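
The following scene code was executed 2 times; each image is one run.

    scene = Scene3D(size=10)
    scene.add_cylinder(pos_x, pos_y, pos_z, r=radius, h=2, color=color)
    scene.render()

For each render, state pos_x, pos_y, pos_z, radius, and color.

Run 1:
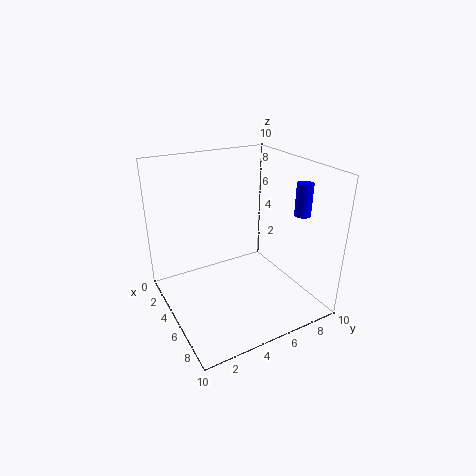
pos_x = 8.5
pos_y = 7.5
pos_z = 7.5
radius = 0.5
color = 'blue'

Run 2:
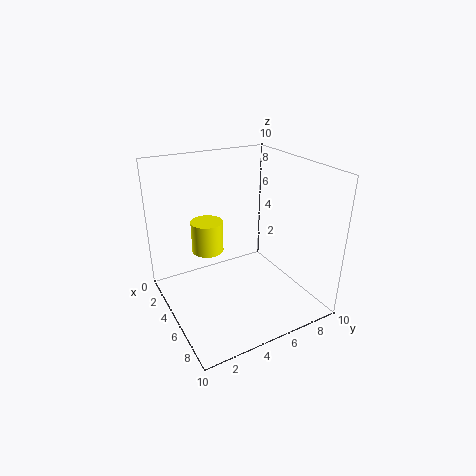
pos_x = 5.5
pos_y = 2.5
pos_z = 5
radius = 1
color = 'yellow'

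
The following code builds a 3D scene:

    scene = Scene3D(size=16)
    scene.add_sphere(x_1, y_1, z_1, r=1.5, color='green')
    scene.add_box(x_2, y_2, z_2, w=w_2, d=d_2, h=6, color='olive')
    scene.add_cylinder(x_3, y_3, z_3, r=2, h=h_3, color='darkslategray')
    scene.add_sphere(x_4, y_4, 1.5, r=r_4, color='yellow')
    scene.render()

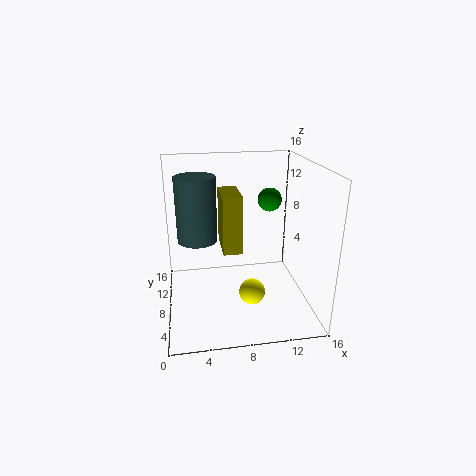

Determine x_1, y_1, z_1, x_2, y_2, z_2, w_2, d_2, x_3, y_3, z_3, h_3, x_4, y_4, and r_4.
x_1 = 13
y_1 = 13.5
z_1 = 10.5
x_2 = 6
y_2 = 5
z_2 = 7.5
w_2 = 2
d_2 = 4.5
x_3 = 3.5
y_3 = 6
z_3 = 9
h_3 = 6.5
x_4 = 9.5
y_4 = 7
r_4 = 1.5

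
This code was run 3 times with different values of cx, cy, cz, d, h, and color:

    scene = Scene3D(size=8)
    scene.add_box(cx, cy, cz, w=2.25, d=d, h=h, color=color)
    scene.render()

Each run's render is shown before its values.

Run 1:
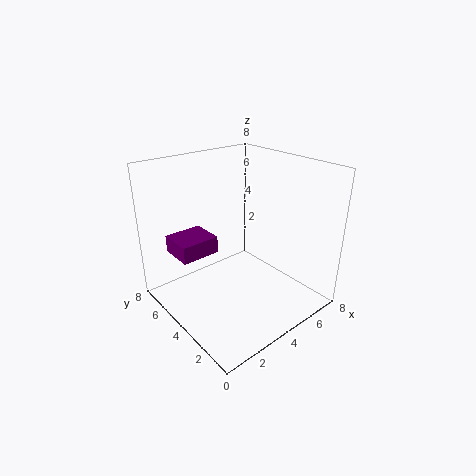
cx = 1.25, cy = 5.25, cz = 2.75, d = 2, h = 1, color = 'purple'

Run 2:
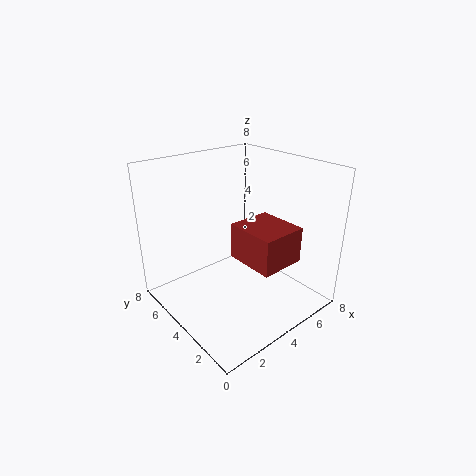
cx = 2.5, cy = 0.25, cz = 4, d = 2.5, h = 1.75, color = 'brown'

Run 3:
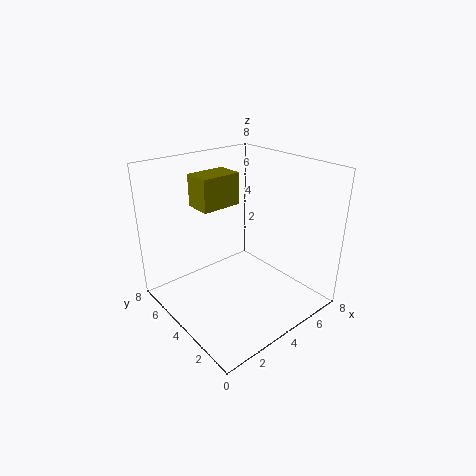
cx = 2.25, cy = 4.5, cz = 5.75, d = 1.5, h = 1.75, color = 'olive'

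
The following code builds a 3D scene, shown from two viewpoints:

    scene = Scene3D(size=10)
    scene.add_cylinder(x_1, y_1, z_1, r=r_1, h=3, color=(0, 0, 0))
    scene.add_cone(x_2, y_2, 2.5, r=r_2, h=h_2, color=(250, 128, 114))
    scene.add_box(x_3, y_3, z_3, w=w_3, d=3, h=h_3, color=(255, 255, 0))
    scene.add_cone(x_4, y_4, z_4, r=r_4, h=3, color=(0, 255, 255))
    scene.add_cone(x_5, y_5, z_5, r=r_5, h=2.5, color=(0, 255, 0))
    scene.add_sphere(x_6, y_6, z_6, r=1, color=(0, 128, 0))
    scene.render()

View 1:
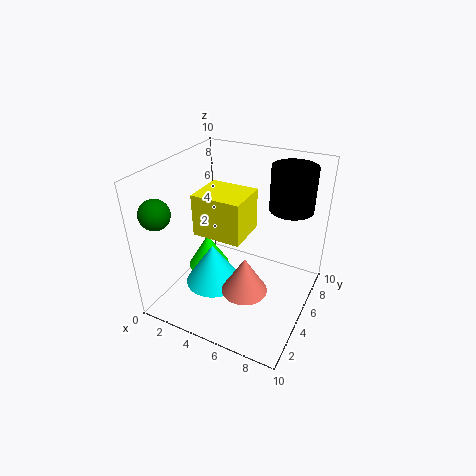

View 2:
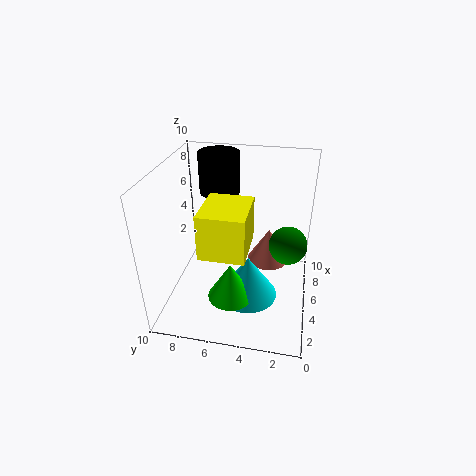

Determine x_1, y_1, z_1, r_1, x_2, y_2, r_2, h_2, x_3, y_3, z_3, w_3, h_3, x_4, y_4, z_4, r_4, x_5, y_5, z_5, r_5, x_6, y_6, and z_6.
x_1 = 8, y_1 = 7, z_1 = 7, r_1 = 1.5, x_2 = 6.5, y_2 = 3, r_2 = 1.5, h_2 = 2.5, x_3 = 2, y_3 = 4, z_3 = 5, w_3 = 3.5, h_3 = 3, x_4 = 3.5, y_4 = 4, z_4 = 1.5, r_4 = 2, x_5 = 2.5, y_5 = 5, z_5 = 2, r_5 = 1.5, x_6 = 1, y_6 = 1.5, z_6 = 7.5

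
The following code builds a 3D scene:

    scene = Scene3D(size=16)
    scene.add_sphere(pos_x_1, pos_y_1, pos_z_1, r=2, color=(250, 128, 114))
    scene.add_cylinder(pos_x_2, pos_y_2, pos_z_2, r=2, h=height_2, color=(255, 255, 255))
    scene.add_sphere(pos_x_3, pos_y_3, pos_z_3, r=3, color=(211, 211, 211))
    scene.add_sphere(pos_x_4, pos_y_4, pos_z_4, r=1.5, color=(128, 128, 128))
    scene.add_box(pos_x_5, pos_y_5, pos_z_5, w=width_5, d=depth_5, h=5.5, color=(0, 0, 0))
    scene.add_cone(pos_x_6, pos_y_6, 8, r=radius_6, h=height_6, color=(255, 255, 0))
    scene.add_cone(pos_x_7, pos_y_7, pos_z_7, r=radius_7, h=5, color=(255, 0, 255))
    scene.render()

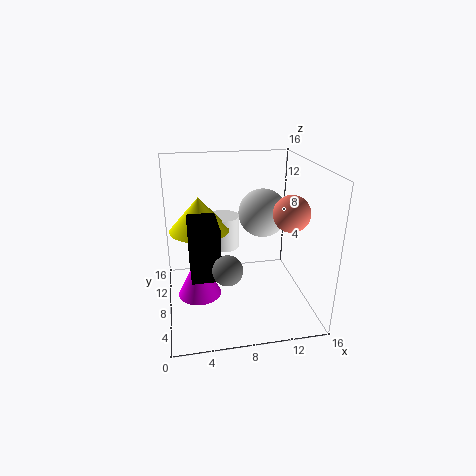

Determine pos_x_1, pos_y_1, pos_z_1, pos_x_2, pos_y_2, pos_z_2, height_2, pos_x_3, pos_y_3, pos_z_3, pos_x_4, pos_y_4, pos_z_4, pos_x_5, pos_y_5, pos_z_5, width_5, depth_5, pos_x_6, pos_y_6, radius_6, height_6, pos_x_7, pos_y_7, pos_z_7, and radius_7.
pos_x_1 = 13.5, pos_y_1 = 6.5, pos_z_1 = 11, pos_x_2 = 7, pos_y_2 = 12.5, pos_z_2 = 5, height_2 = 4, pos_x_3 = 12, pos_y_3 = 12.5, pos_z_3 = 9, pos_x_4 = 6, pos_y_4 = 3, pos_z_4 = 7, pos_x_5 = 2.5, pos_y_5 = 3.5, pos_z_5 = 5.5, width_5 = 3, depth_5 = 5, pos_x_6 = 4, pos_y_6 = 11, radius_6 = 3.5, height_6 = 4, pos_x_7 = 3.5, pos_y_7 = 8.5, pos_z_7 = 1, radius_7 = 2.5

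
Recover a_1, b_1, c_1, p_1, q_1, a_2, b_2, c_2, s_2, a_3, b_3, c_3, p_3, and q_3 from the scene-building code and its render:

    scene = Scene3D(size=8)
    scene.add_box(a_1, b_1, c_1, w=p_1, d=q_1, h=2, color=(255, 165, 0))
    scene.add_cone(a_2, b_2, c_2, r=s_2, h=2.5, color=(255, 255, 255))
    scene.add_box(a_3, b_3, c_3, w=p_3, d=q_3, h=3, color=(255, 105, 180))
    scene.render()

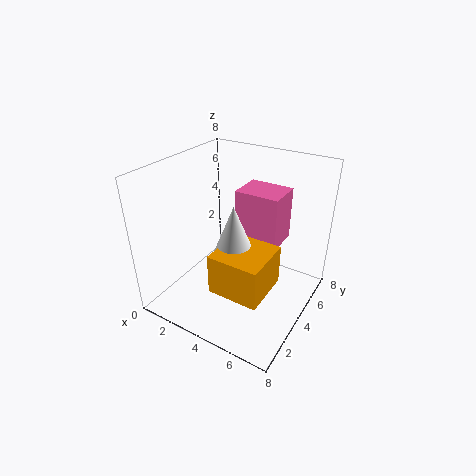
a_1 = 4.5, b_1 = 0.5, c_1 = 3, p_1 = 2.5, q_1 = 2.5, a_2 = 5, b_2 = 2, c_2 = 4.5, s_2 = 1, a_3 = 3.5, b_3 = 4.5, c_3 = 3.5, p_3 = 2.5, q_3 = 2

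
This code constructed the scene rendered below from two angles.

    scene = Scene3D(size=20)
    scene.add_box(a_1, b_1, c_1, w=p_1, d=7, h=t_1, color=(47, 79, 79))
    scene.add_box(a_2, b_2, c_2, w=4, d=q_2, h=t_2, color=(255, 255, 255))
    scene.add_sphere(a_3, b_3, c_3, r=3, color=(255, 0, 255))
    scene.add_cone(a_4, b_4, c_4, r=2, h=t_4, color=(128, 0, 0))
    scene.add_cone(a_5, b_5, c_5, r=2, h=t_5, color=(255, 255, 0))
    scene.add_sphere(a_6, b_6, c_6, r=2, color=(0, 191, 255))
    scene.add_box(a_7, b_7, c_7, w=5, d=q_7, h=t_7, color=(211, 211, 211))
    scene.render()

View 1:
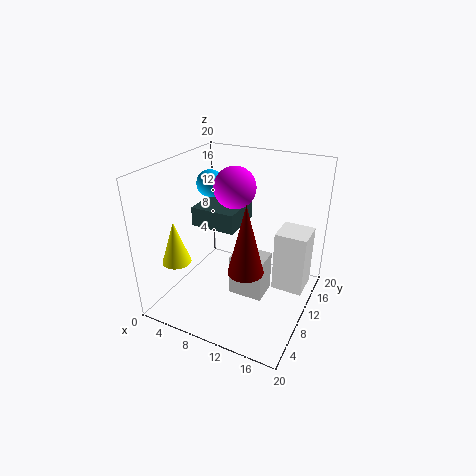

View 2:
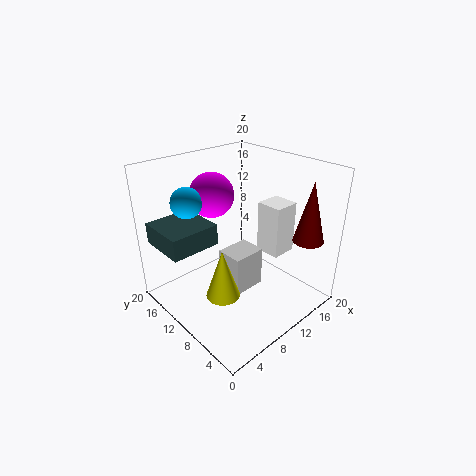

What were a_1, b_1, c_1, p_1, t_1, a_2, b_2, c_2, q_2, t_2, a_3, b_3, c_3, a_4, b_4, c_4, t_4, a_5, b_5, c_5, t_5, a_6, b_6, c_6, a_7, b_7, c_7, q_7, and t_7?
a_1 = 1; b_1 = 12; c_1 = 9; p_1 = 7; t_1 = 3; a_2 = 16; b_2 = 8; c_2 = 5; q_2 = 4; t_2 = 8; a_3 = 8; b_3 = 13; c_3 = 16; a_4 = 15; b_4 = 2; c_4 = 11; t_4 = 8; a_5 = 3; b_5 = 5; c_5 = 7; t_5 = 6; a_6 = 4; b_6 = 13; c_6 = 16; a_7 = 9; b_7 = 9; c_7 = 1; q_7 = 4; t_7 = 6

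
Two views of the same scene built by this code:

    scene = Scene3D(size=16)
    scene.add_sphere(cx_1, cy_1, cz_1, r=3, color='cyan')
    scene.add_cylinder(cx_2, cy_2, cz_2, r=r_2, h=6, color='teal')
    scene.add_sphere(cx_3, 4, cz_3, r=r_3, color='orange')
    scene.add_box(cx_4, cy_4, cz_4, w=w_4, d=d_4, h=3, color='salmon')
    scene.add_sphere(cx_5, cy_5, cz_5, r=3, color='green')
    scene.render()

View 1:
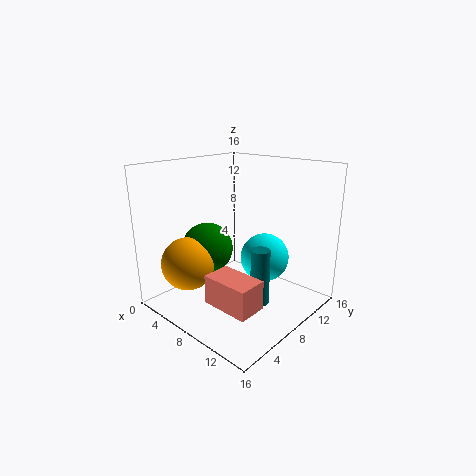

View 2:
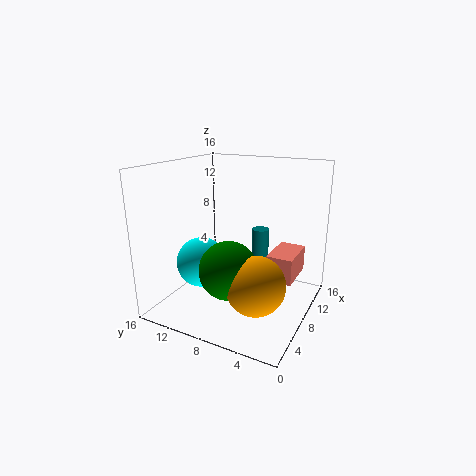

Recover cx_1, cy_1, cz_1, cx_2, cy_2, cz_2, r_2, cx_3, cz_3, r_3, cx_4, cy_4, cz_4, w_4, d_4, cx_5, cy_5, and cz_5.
cx_1 = 8; cy_1 = 13; cz_1 = 4; cx_2 = 12; cy_2 = 7; cz_2 = 2; r_2 = 1; cx_3 = 4; cz_3 = 5; r_3 = 3; cx_4 = 9; cy_4 = 2; cz_4 = 3; w_4 = 5; d_4 = 3; cx_5 = 4; cy_5 = 7; cz_5 = 6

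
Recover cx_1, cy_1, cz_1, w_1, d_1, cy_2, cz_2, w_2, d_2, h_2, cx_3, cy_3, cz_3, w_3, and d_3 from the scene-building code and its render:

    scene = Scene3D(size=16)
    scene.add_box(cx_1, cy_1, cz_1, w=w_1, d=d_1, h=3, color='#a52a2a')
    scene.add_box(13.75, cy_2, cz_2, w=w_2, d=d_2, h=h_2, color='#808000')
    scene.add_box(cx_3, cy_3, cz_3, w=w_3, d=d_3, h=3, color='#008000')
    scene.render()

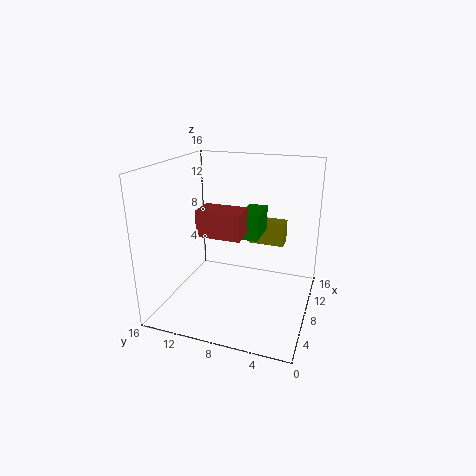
cx_1 = 6.25
cy_1 = 7.25
cz_1 = 8.25
w_1 = 3
d_1 = 5
cy_2 = 4
cz_2 = 5
w_2 = 2
d_2 = 4.5
h_2 = 3
cx_3 = 8.75
cy_3 = 6
cz_3 = 7.5
w_3 = 4.25
d_3 = 2.25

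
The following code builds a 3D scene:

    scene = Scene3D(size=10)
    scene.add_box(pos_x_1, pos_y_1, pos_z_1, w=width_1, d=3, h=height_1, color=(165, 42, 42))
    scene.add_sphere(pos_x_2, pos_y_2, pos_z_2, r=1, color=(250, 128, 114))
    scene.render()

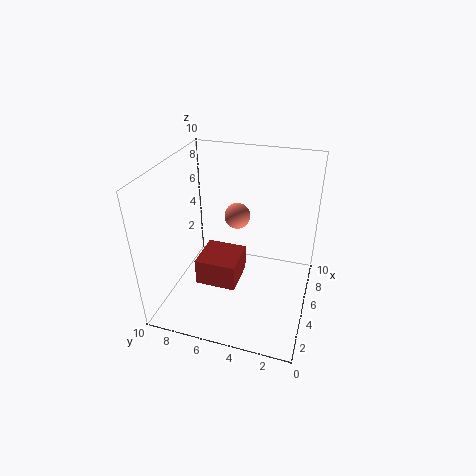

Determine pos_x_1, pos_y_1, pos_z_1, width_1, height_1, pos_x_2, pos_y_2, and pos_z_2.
pos_x_1 = 4, pos_y_1 = 5, pos_z_1 = 1, width_1 = 3, height_1 = 2, pos_x_2 = 8, pos_y_2 = 6, pos_z_2 = 5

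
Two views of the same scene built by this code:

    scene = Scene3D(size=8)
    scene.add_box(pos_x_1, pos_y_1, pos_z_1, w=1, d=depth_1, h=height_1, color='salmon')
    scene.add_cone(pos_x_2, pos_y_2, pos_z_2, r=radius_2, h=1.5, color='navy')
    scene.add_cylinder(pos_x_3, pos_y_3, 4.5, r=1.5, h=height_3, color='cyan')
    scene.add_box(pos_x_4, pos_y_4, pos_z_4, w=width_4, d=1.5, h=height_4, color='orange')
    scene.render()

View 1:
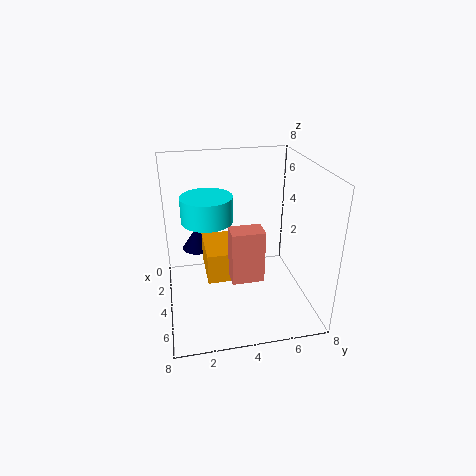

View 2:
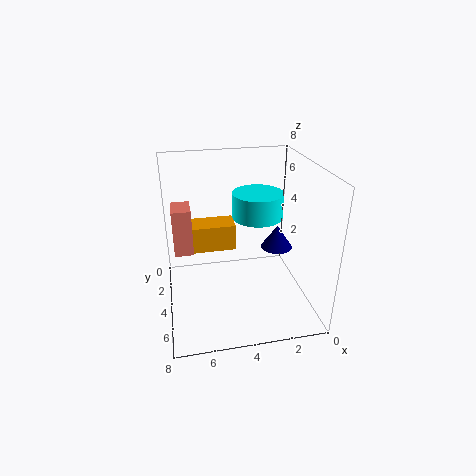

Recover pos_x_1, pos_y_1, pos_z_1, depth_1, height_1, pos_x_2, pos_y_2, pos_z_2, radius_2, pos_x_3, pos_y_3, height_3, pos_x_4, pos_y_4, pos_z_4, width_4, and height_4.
pos_x_1 = 6.5, pos_y_1 = 3, pos_z_1 = 3.5, depth_1 = 1.5, height_1 = 2.5, pos_x_2 = 1, pos_y_2 = 2, pos_z_2 = 2, radius_2 = 1, pos_x_3 = 2.5, pos_y_3 = 2.5, height_3 = 1.5, pos_x_4 = 4, pos_y_4 = 2, pos_z_4 = 3, width_4 = 2.5, height_4 = 1.5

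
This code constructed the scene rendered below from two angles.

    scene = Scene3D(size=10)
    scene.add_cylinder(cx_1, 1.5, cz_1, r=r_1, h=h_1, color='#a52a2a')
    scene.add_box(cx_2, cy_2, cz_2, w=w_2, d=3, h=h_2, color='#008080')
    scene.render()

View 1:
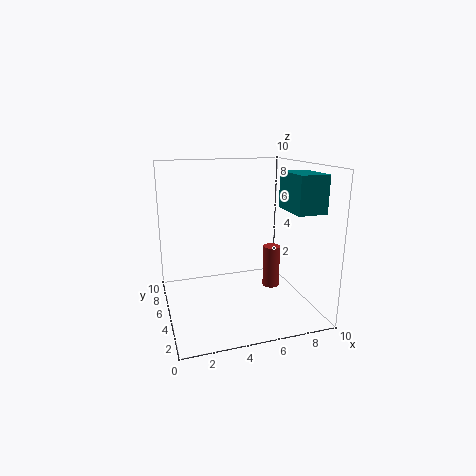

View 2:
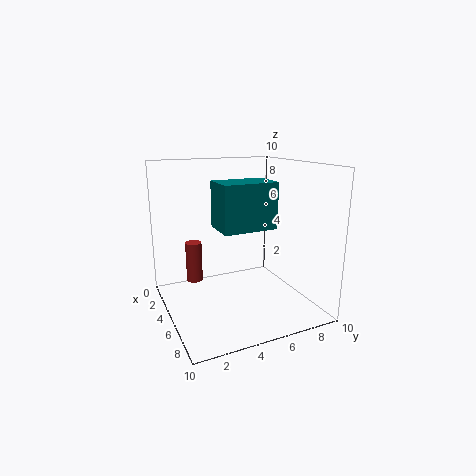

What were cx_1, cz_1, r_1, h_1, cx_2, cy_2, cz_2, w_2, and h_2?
cx_1 = 6
cz_1 = 3
r_1 = 0.5
h_1 = 2.5
cx_2 = 8
cy_2 = 2
cz_2 = 7
w_2 = 2
h_2 = 2.5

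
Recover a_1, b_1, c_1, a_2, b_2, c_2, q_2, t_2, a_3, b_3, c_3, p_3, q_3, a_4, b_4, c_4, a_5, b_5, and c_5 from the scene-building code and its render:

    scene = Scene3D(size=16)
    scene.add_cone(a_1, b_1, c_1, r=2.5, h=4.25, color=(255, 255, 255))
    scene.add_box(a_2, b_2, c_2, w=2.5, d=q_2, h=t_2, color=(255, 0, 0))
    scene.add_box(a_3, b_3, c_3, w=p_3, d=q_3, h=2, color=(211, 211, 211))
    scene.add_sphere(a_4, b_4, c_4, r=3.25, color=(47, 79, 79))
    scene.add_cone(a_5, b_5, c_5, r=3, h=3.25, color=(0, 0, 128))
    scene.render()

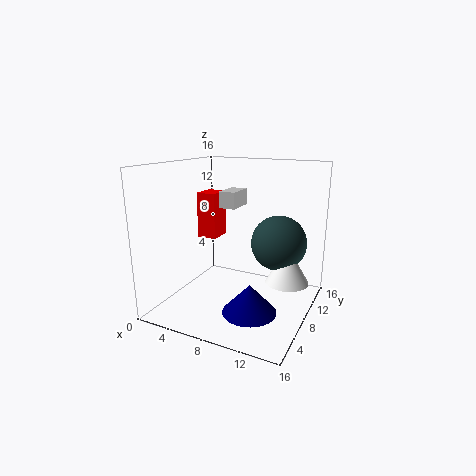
a_1 = 13; b_1 = 10.75; c_1 = 2.5; a_2 = 0.75; b_2 = 11; c_2 = 6.25; q_2 = 3; t_2 = 5.75; a_3 = 4.25; b_3 = 10.5; c_3 = 10.5; p_3 = 2; q_3 = 3.5; a_4 = 11.5; b_4 = 11.75; c_4 = 6.75; a_5 = 10.25; b_5 = 6.25; c_5 = 0.25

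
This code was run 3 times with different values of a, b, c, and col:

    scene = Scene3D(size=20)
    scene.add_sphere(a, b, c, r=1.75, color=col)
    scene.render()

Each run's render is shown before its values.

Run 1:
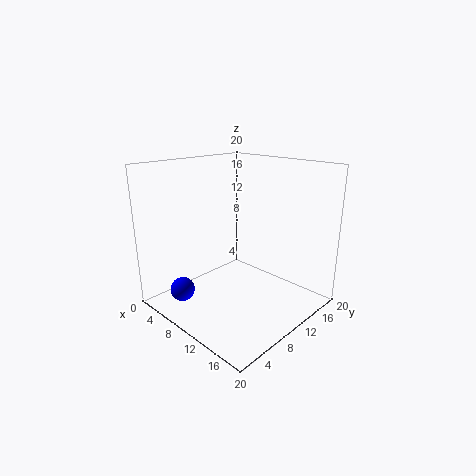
a = 4.25, b = 4.25, c = 2, col = 'blue'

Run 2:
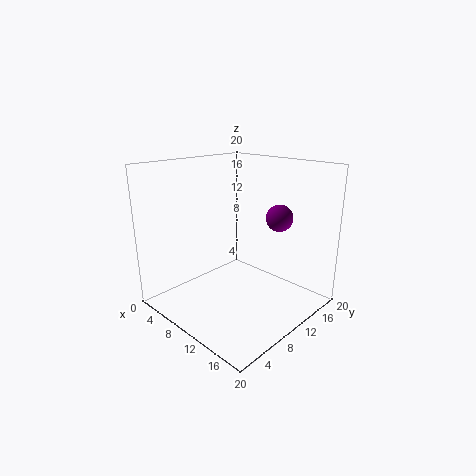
a = 15.25, b = 12.25, c = 13.5, col = 'purple'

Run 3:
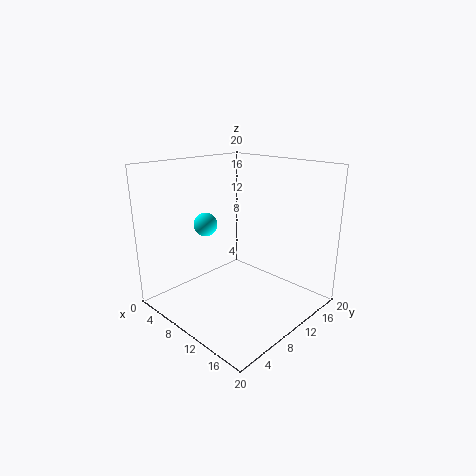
a = 4, b = 9.25, c = 10.75, col = 'cyan'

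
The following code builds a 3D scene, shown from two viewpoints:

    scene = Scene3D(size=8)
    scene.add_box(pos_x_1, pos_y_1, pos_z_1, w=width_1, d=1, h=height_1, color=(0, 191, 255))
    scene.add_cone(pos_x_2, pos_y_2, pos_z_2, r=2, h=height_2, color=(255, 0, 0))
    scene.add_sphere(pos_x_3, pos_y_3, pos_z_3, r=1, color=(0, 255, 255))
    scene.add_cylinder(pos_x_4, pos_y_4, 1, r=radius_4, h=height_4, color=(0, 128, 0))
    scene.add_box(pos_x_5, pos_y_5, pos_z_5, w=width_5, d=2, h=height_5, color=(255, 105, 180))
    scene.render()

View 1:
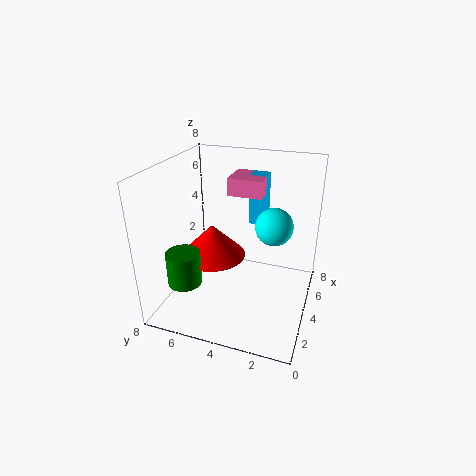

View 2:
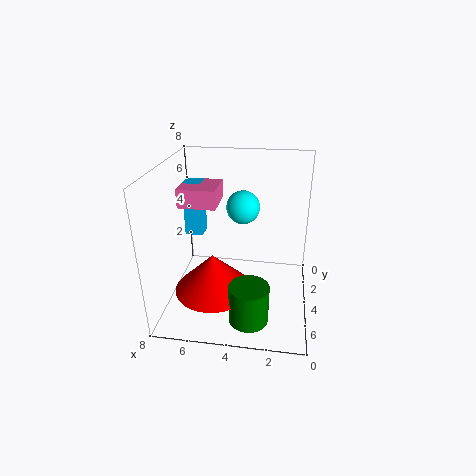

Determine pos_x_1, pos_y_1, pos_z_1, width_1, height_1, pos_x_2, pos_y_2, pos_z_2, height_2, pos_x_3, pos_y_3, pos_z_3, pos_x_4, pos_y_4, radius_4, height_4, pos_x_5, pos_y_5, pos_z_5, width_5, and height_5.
pos_x_1 = 6
pos_y_1 = 3
pos_z_1 = 4
width_1 = 1
height_1 = 3
pos_x_2 = 5
pos_y_2 = 6
pos_z_2 = 2
height_2 = 2
pos_x_3 = 4
pos_y_3 = 2
pos_z_3 = 5
pos_x_4 = 3
pos_y_4 = 7
radius_4 = 1
height_4 = 2
pos_x_5 = 5
pos_y_5 = 3
pos_z_5 = 6
width_5 = 2
height_5 = 1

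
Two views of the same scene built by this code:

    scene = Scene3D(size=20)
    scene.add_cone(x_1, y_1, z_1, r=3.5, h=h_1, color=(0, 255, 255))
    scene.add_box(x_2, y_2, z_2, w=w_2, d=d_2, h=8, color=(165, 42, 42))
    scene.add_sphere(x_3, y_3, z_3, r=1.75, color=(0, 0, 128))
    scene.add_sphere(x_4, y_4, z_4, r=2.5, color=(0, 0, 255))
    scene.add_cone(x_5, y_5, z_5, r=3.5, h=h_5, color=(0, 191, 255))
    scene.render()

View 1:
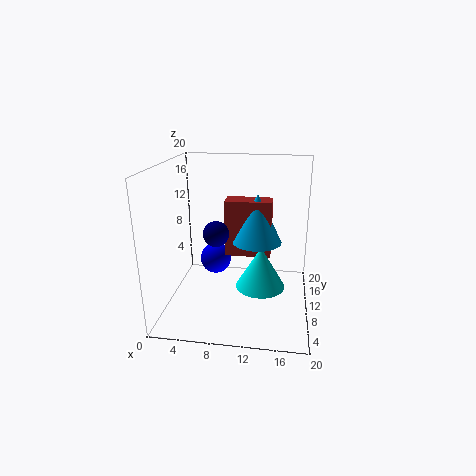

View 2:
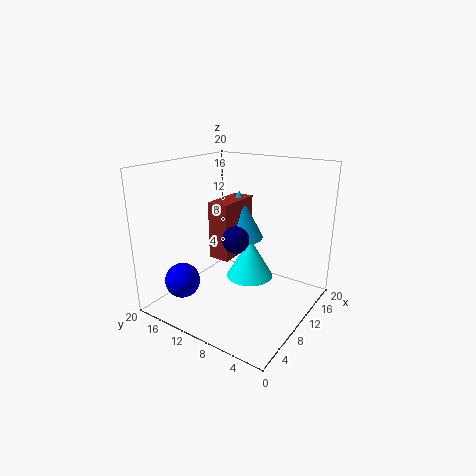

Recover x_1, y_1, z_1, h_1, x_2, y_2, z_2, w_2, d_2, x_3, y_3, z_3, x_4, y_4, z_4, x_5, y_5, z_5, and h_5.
x_1 = 13.25, y_1 = 10, z_1 = 2.75, h_1 = 6, x_2 = 8, y_2 = 10.5, z_2 = 7, w_2 = 6.5, d_2 = 3, x_3 = 7.25, y_3 = 8.5, z_3 = 11, x_4 = 5.25, y_4 = 16.5, z_4 = 3.5, x_5 = 12.5, y_5 = 11.5, z_5 = 9, h_5 = 7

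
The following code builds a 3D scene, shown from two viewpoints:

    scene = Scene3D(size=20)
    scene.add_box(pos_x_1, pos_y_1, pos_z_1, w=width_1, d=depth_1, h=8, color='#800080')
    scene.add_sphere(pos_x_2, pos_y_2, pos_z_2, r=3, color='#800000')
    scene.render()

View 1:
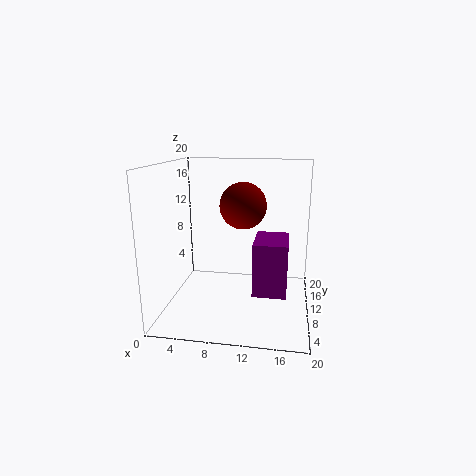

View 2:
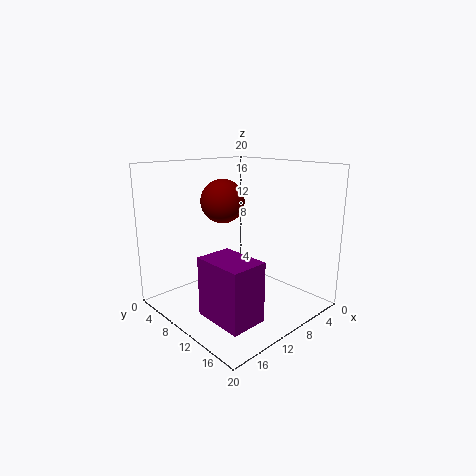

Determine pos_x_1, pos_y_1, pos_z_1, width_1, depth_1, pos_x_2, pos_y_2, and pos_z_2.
pos_x_1 = 12, pos_y_1 = 10, pos_z_1 = 1, width_1 = 5, depth_1 = 7, pos_x_2 = 11, pos_y_2 = 8, pos_z_2 = 15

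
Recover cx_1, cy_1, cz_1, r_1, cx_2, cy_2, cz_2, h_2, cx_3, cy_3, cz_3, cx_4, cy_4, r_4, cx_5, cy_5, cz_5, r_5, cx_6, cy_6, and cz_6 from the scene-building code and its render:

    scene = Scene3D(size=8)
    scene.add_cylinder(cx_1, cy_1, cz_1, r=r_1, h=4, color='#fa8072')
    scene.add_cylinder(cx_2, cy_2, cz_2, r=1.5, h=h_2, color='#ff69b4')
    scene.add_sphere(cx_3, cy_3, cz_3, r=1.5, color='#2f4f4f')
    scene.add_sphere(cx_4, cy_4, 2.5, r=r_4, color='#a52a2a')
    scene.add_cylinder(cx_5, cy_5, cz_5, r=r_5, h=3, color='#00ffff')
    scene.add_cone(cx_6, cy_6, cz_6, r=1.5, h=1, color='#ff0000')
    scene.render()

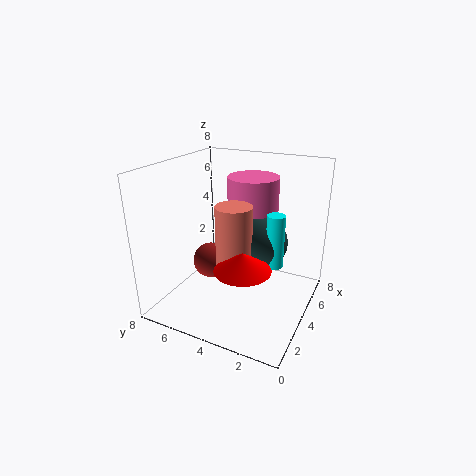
cx_1 = 3.5
cy_1 = 4
cz_1 = 2
r_1 = 1
cx_2 = 6
cy_2 = 4
cz_2 = 5
h_2 = 2
cx_3 = 5
cy_3 = 3
cz_3 = 3.5
cx_4 = 3.5
cy_4 = 5.5
r_4 = 1
cx_5 = 4.5
cy_5 = 2
cz_5 = 2.5
r_5 = 0.5
cx_6 = 2.5
cy_6 = 3
cz_6 = 3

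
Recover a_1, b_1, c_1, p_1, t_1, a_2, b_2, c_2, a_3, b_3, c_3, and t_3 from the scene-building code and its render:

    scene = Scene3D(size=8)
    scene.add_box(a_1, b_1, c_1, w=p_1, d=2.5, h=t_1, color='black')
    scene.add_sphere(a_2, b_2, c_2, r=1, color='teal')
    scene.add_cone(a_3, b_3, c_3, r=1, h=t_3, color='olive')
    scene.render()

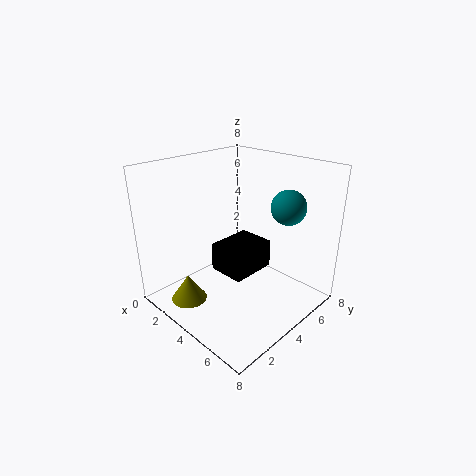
a_1 = 3.5
b_1 = 2.5
c_1 = 2.5
p_1 = 2
t_1 = 1.5
a_2 = 5.5
b_2 = 6.5
c_2 = 5.5
a_3 = 2.5
b_3 = 1.5
c_3 = 0.5
t_3 = 1.5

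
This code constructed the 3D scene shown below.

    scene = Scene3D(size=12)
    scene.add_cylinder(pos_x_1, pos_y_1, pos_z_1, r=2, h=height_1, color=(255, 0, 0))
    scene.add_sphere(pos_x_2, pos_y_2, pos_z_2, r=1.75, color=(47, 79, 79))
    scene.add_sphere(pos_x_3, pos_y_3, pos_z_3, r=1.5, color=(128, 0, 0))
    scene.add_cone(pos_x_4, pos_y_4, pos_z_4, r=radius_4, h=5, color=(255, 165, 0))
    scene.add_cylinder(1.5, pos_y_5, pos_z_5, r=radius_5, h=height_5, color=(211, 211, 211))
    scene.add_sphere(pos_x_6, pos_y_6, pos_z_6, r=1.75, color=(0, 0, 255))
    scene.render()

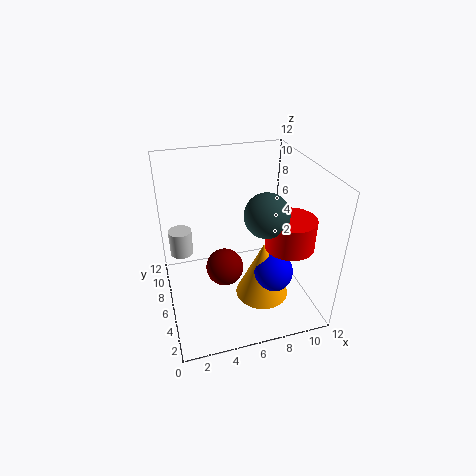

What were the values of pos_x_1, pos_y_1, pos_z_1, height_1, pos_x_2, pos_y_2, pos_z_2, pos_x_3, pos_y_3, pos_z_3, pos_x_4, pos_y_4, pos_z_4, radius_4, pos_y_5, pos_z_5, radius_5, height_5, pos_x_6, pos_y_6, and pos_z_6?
pos_x_1 = 9.75, pos_y_1 = 4, pos_z_1 = 5.75, height_1 = 2.5, pos_x_2 = 7.75, pos_y_2 = 4.25, pos_z_2 = 8.75, pos_x_3 = 4.5, pos_y_3 = 4.75, pos_z_3 = 4.25, pos_x_4 = 7.75, pos_y_4 = 4.5, pos_z_4 = 1, radius_4 = 2.25, pos_y_5 = 8.5, pos_z_5 = 3.75, radius_5 = 1, height_5 = 2.25, pos_x_6 = 8.5, pos_y_6 = 4.25, pos_z_6 = 3.25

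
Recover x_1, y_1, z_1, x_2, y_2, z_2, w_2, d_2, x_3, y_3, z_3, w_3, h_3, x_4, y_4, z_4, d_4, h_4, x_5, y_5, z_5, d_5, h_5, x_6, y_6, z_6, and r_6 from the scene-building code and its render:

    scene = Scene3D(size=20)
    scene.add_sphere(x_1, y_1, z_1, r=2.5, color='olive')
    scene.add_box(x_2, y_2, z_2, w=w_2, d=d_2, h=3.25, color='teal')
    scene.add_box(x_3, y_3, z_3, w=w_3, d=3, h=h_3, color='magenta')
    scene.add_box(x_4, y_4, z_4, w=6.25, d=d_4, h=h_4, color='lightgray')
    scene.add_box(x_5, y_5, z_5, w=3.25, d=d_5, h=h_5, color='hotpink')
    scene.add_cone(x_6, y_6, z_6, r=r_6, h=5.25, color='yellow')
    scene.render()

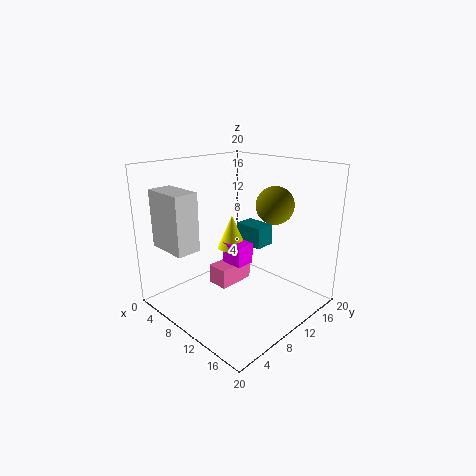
x_1 = 14.25
y_1 = 12.5
z_1 = 15
x_2 = 4.75
y_2 = 15
z_2 = 6.5
w_2 = 4.75
d_2 = 3.25
x_3 = 5.25
y_3 = 11.5
z_3 = 4.25
w_3 = 3.5
h_3 = 3.25
x_4 = 0.25
y_4 = 2.5
z_4 = 8.25
d_4 = 3.5
h_4 = 8.25
x_5 = 4.25
y_5 = 9.5
z_5 = 1
d_5 = 5.75
h_5 = 3
x_6 = 5.5
y_6 = 13.25
z_6 = 6.25
r_6 = 2.25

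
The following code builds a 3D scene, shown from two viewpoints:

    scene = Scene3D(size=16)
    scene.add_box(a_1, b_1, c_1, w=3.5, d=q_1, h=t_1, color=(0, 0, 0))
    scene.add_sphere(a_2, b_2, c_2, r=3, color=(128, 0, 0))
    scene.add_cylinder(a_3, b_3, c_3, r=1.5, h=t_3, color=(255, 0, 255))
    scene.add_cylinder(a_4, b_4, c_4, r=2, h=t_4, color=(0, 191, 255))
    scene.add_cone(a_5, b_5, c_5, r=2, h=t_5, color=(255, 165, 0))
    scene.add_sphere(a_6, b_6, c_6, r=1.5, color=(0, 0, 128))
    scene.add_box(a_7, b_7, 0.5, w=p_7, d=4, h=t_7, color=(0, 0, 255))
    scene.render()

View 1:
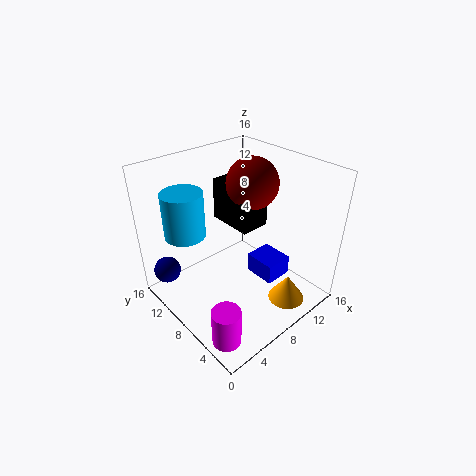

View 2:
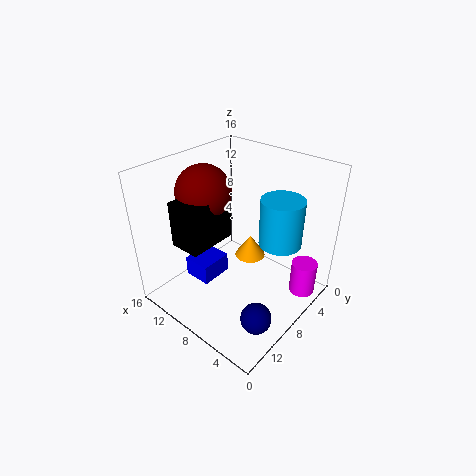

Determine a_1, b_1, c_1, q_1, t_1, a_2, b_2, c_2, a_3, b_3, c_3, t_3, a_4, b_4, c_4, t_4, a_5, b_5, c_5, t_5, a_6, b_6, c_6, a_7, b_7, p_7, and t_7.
a_1 = 9
b_1 = 8
c_1 = 8
q_1 = 5.5
t_1 = 5
a_2 = 11.5
b_2 = 9.5
c_2 = 13
a_3 = 2
b_3 = 3
c_3 = 0.5
t_3 = 4
a_4 = 2
b_4 = 9
c_4 = 10.5
t_4 = 4.5
a_5 = 10.5
b_5 = 2.5
c_5 = 1.5
t_5 = 3
a_6 = 1.5
b_6 = 13
c_6 = 4
a_7 = 11.5
b_7 = 6
p_7 = 3.5
t_7 = 2.5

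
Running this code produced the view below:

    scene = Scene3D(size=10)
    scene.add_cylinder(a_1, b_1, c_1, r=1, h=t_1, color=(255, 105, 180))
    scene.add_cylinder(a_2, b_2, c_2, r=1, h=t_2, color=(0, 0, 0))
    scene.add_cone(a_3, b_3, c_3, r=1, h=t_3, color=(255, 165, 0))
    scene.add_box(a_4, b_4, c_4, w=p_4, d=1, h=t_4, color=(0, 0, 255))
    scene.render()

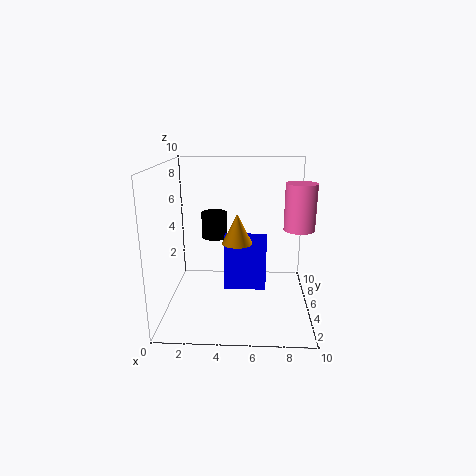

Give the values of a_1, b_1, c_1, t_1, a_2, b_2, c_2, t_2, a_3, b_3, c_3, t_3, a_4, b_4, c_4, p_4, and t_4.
a_1 = 9, b_1 = 4, c_1 = 6, t_1 = 3, a_2 = 3, b_2 = 8, c_2 = 4, t_2 = 2, a_3 = 5, b_3 = 4, c_3 = 5, t_3 = 2, a_4 = 4, b_4 = 5, c_4 = 1, p_4 = 3, t_4 = 4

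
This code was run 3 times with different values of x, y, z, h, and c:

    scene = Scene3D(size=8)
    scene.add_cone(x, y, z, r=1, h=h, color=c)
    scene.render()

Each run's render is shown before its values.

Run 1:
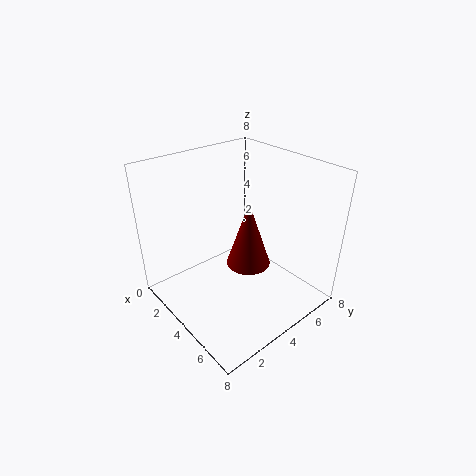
x = 6.5, y = 2.5, z = 4.5, h = 3, c = 'maroon'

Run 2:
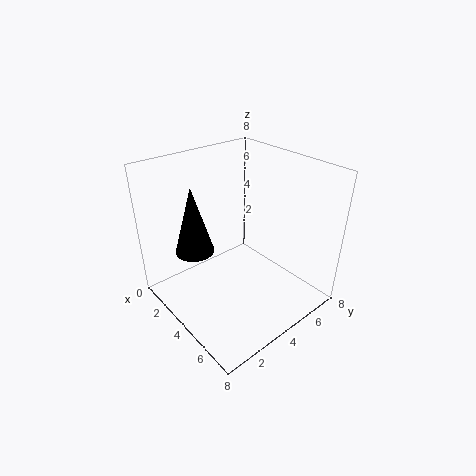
x = 3.5, y = 1.5, z = 4, h = 3.5, c = 'black'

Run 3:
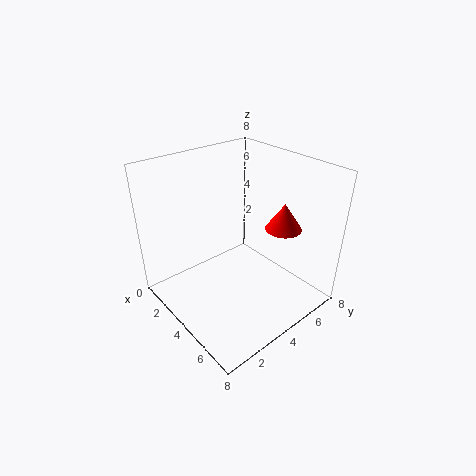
x = 5.5, y = 6, z = 4.5, h = 1.5, c = 'red'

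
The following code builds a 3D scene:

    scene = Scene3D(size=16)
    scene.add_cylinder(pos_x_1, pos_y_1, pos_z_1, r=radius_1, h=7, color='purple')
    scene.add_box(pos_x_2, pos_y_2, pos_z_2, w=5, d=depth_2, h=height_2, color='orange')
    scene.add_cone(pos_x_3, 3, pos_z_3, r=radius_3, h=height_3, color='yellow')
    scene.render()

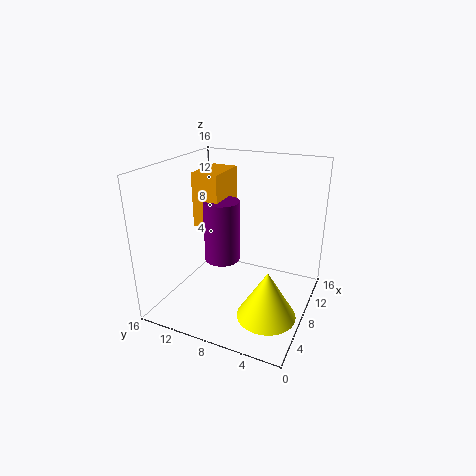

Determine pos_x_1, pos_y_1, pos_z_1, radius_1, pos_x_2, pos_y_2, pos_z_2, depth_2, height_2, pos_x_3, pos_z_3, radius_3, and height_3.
pos_x_1 = 8
pos_y_1 = 10
pos_z_1 = 5
radius_1 = 2
pos_x_2 = 7
pos_y_2 = 10
pos_z_2 = 9
depth_2 = 3
height_2 = 6
pos_x_3 = 4
pos_z_3 = 2
radius_3 = 3
height_3 = 5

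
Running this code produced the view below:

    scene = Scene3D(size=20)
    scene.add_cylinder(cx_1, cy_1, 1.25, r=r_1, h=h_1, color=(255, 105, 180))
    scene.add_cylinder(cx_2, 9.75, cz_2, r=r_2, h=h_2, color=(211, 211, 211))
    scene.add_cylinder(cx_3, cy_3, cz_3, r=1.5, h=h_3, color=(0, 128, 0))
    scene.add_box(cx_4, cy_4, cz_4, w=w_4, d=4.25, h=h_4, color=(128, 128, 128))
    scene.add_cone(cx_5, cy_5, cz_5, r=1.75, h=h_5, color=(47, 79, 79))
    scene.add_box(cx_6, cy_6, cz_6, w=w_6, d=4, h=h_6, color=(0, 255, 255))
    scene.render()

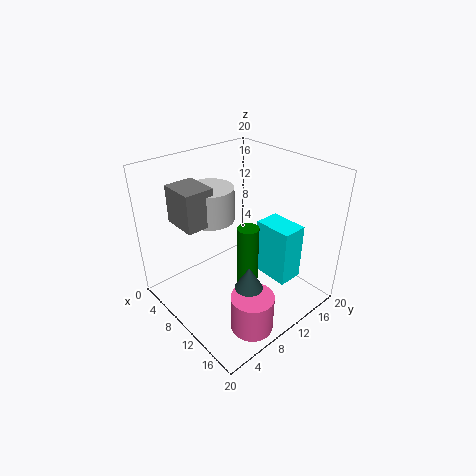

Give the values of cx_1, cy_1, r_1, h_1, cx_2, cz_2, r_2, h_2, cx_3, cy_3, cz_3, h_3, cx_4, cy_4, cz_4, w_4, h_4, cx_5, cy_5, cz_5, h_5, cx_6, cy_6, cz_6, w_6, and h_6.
cx_1 = 17; cy_1 = 6.25; r_1 = 2.75; h_1 = 5; cx_2 = 4.25; cz_2 = 10.75; r_2 = 3.5; h_2 = 5; cx_3 = 11.5; cy_3 = 10.5; cz_3 = 2.75; h_3 = 9.25; cx_4 = 1.5; cy_4 = 4.25; cz_4 = 11.25; w_4 = 5.25; h_4 = 5.5; cx_5 = 16; cy_5 = 6.5; cz_5 = 7; h_5 = 3; cx_6 = 7.75; cy_6 = 16; cz_6 = 0.5; w_6 = 6; h_6 = 9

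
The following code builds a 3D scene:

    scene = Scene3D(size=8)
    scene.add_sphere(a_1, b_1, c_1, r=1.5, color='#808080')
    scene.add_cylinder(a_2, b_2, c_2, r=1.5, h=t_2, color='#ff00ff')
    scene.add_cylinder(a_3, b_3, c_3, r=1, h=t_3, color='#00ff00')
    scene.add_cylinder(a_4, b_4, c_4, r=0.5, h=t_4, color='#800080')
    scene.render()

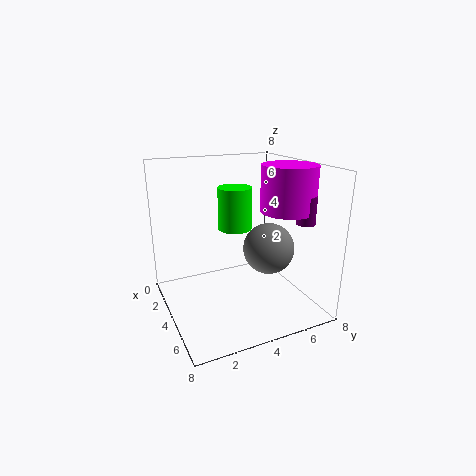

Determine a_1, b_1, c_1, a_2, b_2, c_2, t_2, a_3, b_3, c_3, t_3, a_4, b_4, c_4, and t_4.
a_1 = 4, b_1 = 6, c_1 = 3, a_2 = 5, b_2 = 6.5, c_2 = 5.5, t_2 = 2.5, a_3 = 2.5, b_3 = 4.5, c_3 = 4, t_3 = 2.5, a_4 = 6, b_4 = 7, c_4 = 5, t_4 = 1.5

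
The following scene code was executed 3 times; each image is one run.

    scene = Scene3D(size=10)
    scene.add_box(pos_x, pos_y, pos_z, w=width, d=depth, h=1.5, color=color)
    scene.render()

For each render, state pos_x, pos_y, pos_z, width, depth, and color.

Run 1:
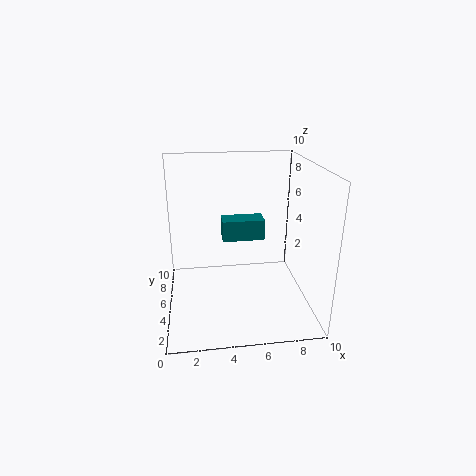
pos_x = 4
pos_y = 5.5
pos_z = 4.5
width = 3
depth = 1.5
color = 'teal'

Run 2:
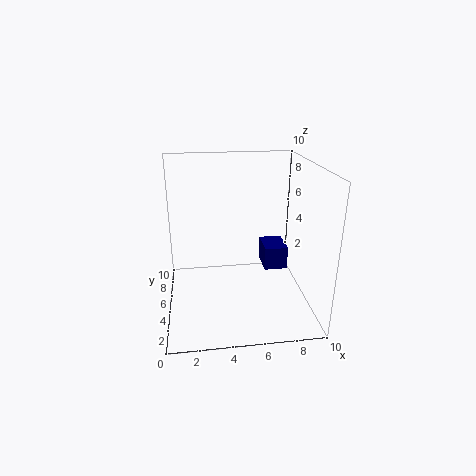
pos_x = 6.5
pos_y = 3
pos_z = 3.5
width = 1.5
depth = 2
color = 'navy'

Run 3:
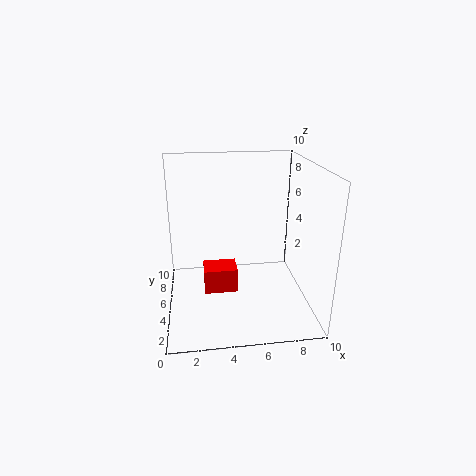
pos_x = 2.5
pos_y = 1.5
pos_z = 3
width = 2
depth = 1.5
color = 'red'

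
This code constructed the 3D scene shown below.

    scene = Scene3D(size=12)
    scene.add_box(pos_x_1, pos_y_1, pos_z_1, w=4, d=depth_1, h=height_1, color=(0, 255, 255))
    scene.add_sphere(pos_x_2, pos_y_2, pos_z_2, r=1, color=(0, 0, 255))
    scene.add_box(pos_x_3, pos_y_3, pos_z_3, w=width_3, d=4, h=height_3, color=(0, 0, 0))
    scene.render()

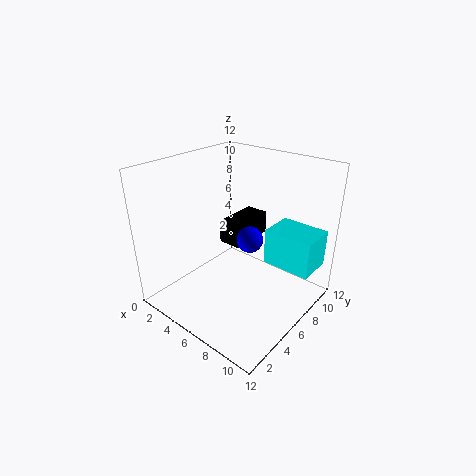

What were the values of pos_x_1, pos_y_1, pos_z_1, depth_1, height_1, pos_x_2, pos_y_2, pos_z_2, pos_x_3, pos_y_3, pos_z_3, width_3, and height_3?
pos_x_1 = 8, pos_y_1 = 7, pos_z_1 = 4, depth_1 = 3, height_1 = 3, pos_x_2 = 8, pos_y_2 = 5, pos_z_2 = 7, pos_x_3 = 4, pos_y_3 = 6, pos_z_3 = 5, width_3 = 2, height_3 = 2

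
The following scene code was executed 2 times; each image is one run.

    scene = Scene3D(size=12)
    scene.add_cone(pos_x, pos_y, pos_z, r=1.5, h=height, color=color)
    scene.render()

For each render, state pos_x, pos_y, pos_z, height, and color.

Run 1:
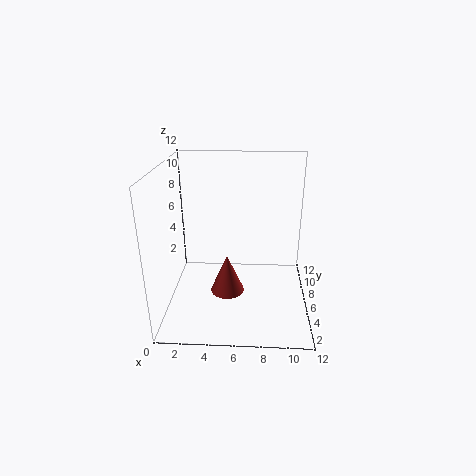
pos_x = 5
pos_y = 6.5
pos_z = 0.5
height = 3.5
color = 'brown'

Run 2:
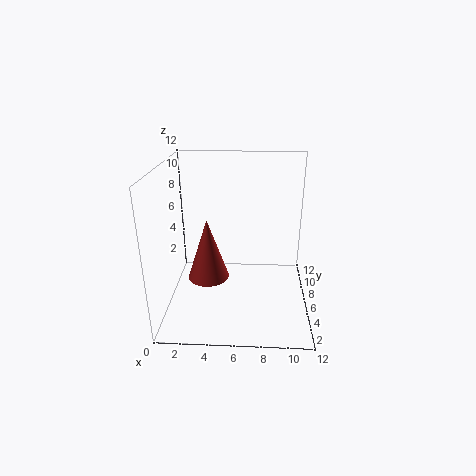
pos_x = 4
pos_y = 2.5
pos_z = 4.5
height = 4.5
color = 'brown'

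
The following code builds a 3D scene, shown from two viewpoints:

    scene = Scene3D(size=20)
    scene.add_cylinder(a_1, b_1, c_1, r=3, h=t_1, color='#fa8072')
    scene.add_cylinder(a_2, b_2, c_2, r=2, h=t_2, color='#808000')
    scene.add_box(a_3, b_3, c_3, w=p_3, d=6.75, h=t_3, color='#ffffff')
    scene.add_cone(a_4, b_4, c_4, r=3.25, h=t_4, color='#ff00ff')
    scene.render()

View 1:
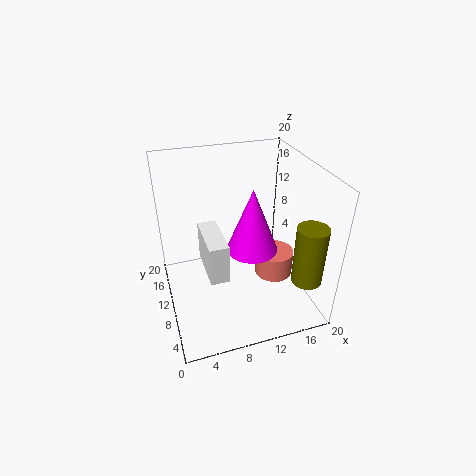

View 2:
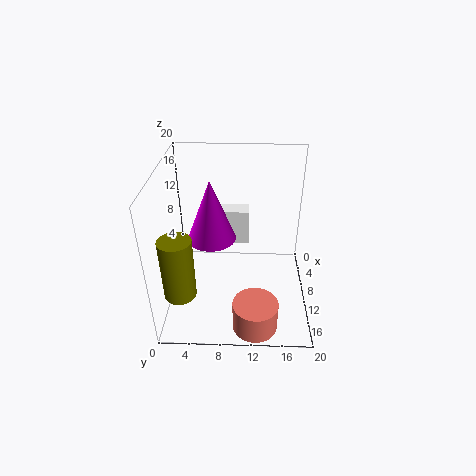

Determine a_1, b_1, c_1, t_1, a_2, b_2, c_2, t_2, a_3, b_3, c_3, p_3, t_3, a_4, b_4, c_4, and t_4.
a_1 = 17
b_1 = 12.5
c_1 = 0.5
t_1 = 4
a_2 = 17.25
b_2 = 3
c_2 = 6.25
t_2 = 8
a_3 = 4.75
b_3 = 4.75
c_3 = 7.25
p_3 = 2.5
t_3 = 5.25
a_4 = 10.75
b_4 = 6.5
c_4 = 10.5
t_4 = 8.25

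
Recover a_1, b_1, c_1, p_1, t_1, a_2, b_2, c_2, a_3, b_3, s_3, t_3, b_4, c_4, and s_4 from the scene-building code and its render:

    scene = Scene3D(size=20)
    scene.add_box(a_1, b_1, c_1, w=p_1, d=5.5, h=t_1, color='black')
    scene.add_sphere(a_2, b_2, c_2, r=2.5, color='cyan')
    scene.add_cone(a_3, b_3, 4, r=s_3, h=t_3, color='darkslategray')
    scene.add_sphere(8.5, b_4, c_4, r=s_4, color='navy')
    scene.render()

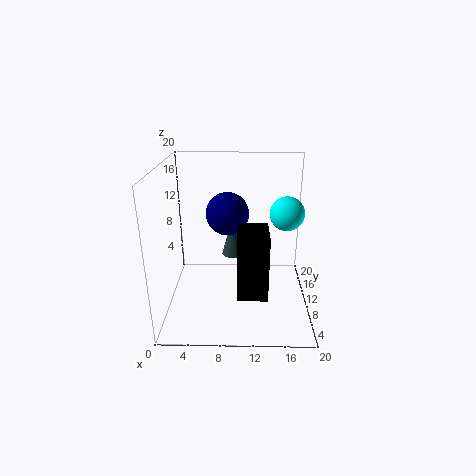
a_1 = 10
b_1 = 4
c_1 = 3.75
p_1 = 4
t_1 = 8.75
a_2 = 17
b_2 = 13
c_2 = 12.5
a_3 = 9
b_3 = 17
s_3 = 1.75
t_3 = 6.75
b_4 = 11.5
c_4 = 13
s_4 = 3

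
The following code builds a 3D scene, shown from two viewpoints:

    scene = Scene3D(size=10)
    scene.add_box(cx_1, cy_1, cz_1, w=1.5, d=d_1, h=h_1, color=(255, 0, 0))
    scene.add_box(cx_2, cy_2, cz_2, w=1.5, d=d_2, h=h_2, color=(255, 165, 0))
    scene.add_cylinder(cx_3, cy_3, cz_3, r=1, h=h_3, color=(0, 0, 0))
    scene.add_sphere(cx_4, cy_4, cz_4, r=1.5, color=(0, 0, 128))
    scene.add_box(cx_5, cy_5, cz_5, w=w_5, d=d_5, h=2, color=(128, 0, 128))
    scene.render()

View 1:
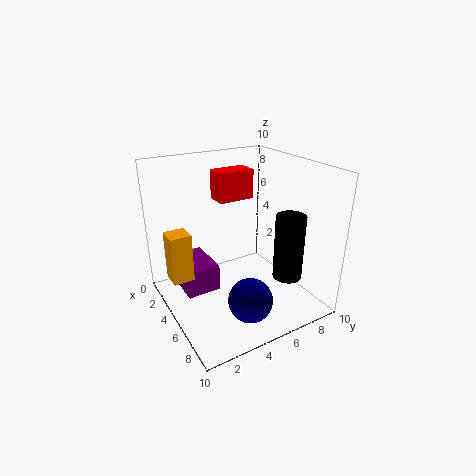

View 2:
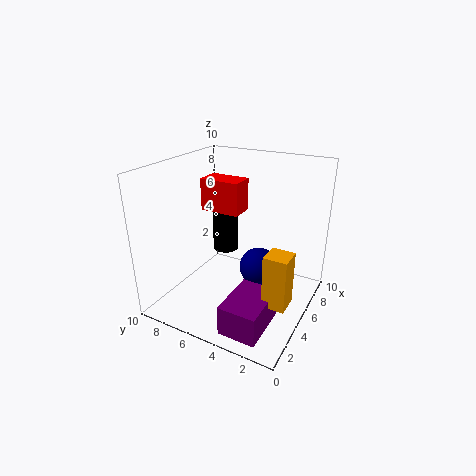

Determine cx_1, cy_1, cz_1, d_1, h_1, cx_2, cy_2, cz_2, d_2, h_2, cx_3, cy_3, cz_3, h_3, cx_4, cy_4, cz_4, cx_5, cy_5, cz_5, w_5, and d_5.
cx_1 = 3
cy_1 = 4
cz_1 = 7.5
d_1 = 2.5
h_1 = 2
cx_2 = 2.5
cy_2 = 0.5
cz_2 = 2
d_2 = 1.5
h_2 = 3.5
cx_3 = 7.5
cy_3 = 7.5
cz_3 = 2.5
h_3 = 4.5
cx_4 = 7.5
cy_4 = 4.5
cz_4 = 1.5
cx_5 = 0.5
cy_5 = 1.5
cz_5 = 0.5
w_5 = 3.5
d_5 = 2.5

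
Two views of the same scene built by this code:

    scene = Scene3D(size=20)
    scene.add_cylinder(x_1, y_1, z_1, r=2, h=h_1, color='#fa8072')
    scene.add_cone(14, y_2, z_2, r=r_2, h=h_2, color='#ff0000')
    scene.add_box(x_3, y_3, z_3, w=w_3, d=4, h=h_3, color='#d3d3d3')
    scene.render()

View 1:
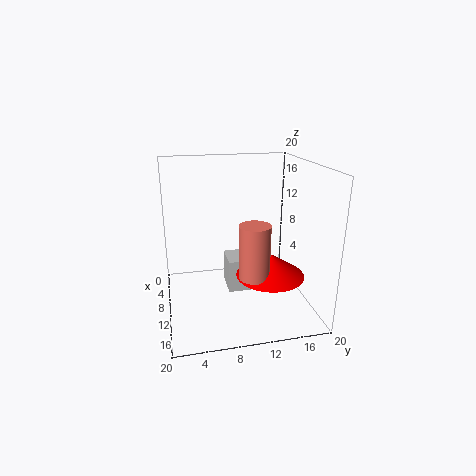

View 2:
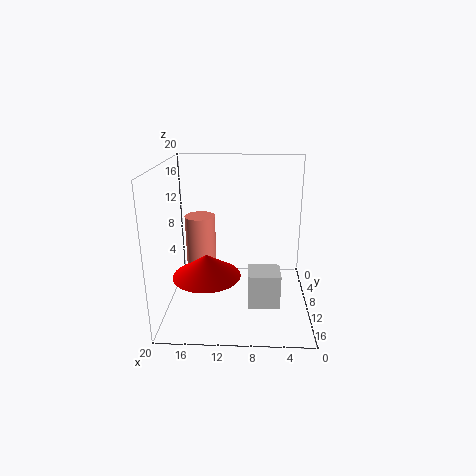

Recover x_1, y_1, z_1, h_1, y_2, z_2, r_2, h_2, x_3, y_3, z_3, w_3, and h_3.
x_1 = 15, y_1 = 11, z_1 = 6.5, h_1 = 7, y_2 = 13.5, z_2 = 6, r_2 = 4.5, h_2 = 3, x_3 = 4, y_3 = 9, z_3 = 0.5, w_3 = 4.5, h_3 = 5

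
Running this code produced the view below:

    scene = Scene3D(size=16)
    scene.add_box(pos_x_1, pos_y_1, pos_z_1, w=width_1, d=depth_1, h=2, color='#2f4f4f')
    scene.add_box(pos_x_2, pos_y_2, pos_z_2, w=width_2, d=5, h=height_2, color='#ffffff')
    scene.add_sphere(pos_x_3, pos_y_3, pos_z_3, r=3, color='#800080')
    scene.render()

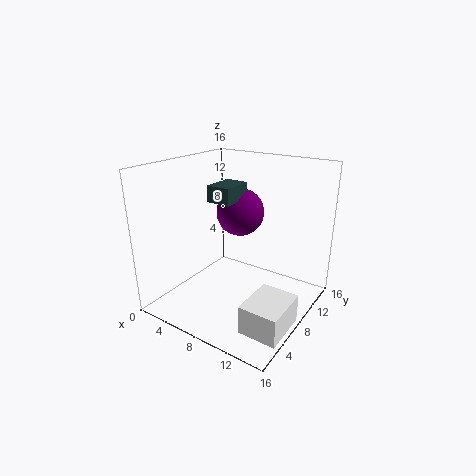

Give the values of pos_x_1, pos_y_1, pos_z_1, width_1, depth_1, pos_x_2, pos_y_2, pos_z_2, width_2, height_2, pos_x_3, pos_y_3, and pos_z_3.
pos_x_1 = 3
pos_y_1 = 9
pos_z_1 = 11
width_1 = 3
depth_1 = 4
pos_x_2 = 12
pos_y_2 = 2
pos_z_2 = 1
width_2 = 4
height_2 = 3
pos_x_3 = 5
pos_y_3 = 13
pos_z_3 = 9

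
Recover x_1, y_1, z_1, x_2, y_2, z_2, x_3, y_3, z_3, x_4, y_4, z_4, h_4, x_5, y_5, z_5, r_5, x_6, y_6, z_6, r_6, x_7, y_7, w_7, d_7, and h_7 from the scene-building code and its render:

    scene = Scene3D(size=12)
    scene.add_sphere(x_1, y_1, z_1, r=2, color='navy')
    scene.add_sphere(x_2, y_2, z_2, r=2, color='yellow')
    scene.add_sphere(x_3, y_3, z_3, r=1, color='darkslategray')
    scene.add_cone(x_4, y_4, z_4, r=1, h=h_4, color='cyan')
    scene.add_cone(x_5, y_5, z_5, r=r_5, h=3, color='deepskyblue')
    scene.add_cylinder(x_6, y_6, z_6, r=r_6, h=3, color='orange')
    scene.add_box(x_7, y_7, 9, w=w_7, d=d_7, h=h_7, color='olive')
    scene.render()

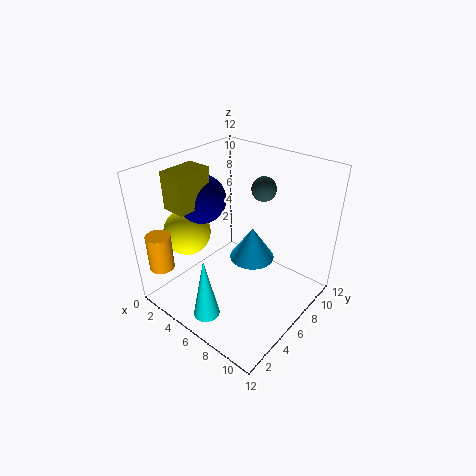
x_1 = 3; y_1 = 5; z_1 = 9; x_2 = 2; y_2 = 4; z_2 = 6; x_3 = 7; y_3 = 8; z_3 = 10; x_4 = 7; y_4 = 1; z_4 = 2; h_4 = 5; x_5 = 6; y_5 = 8; z_5 = 3; r_5 = 2; x_6 = 2; y_6 = 1; z_6 = 4; r_6 = 1; x_7 = 2; y_7 = 2; w_7 = 2; d_7 = 3; h_7 = 3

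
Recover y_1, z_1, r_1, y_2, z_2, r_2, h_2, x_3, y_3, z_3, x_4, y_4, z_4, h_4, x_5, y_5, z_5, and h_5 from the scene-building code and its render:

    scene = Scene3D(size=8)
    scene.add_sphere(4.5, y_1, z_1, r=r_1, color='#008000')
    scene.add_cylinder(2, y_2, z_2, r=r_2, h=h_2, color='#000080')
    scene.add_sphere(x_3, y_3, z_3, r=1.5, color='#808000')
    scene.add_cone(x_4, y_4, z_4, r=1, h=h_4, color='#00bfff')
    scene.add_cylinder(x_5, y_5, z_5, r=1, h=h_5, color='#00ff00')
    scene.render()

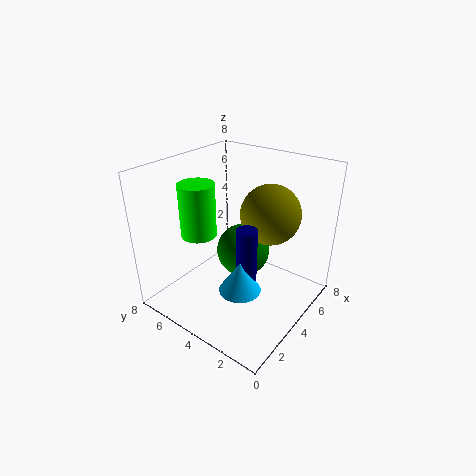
y_1 = 4, z_1 = 3, r_1 = 1.5, y_2 = 2, z_2 = 3, r_2 = 0.5, h_2 = 3, x_3 = 4, y_3 = 2, z_3 = 6, x_4 = 1.5, y_4 = 2, z_4 = 3, h_4 = 1.5, x_5 = 3, y_5 = 6, z_5 = 4, h_5 = 3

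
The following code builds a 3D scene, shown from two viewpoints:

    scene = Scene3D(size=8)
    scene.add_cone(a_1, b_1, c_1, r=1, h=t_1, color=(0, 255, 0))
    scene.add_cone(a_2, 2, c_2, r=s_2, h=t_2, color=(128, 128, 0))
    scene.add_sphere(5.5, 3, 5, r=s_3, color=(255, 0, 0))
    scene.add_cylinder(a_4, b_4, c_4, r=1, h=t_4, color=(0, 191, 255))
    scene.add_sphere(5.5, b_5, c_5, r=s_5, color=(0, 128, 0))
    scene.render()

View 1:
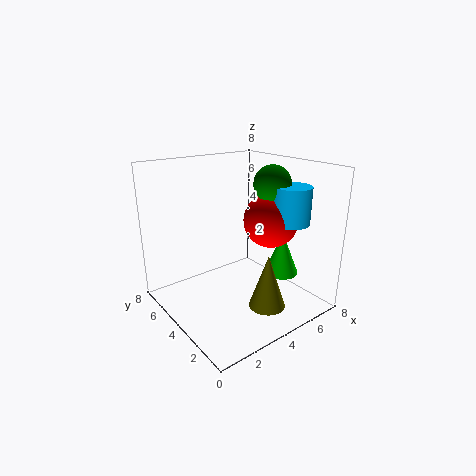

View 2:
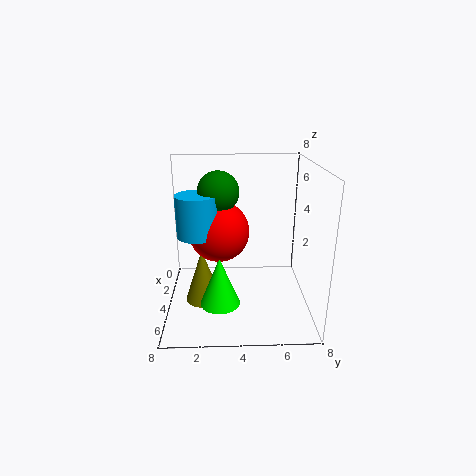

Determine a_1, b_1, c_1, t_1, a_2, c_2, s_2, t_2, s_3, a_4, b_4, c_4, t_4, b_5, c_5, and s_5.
a_1 = 6.5; b_1 = 3; c_1 = 1.5; t_1 = 2.5; a_2 = 4.5; c_2 = 0.5; s_2 = 1; t_2 = 3; s_3 = 1.5; a_4 = 6; b_4 = 2; c_4 = 5; t_4 = 2; b_5 = 3; c_5 = 7; s_5 = 1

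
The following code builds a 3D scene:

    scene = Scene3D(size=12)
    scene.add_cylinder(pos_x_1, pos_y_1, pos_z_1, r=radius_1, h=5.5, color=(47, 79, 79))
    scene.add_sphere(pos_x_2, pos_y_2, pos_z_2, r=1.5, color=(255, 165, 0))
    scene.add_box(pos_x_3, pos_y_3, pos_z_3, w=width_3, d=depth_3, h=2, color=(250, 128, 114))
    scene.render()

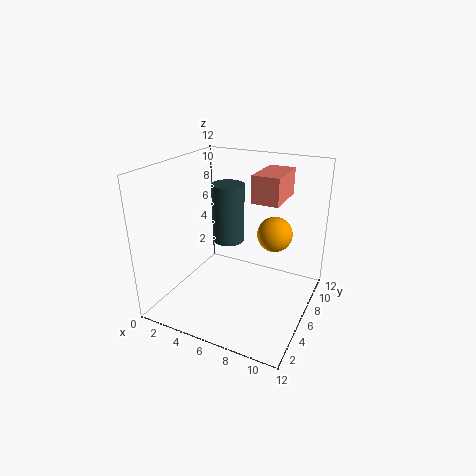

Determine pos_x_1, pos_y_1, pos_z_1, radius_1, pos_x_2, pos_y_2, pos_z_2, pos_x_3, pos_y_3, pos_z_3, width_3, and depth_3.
pos_x_1 = 3.5
pos_y_1 = 9
pos_z_1 = 4
radius_1 = 1.5
pos_x_2 = 8.5
pos_y_2 = 8
pos_z_2 = 6
pos_x_3 = 8
pos_y_3 = 4
pos_z_3 = 10
width_3 = 2
depth_3 = 3.5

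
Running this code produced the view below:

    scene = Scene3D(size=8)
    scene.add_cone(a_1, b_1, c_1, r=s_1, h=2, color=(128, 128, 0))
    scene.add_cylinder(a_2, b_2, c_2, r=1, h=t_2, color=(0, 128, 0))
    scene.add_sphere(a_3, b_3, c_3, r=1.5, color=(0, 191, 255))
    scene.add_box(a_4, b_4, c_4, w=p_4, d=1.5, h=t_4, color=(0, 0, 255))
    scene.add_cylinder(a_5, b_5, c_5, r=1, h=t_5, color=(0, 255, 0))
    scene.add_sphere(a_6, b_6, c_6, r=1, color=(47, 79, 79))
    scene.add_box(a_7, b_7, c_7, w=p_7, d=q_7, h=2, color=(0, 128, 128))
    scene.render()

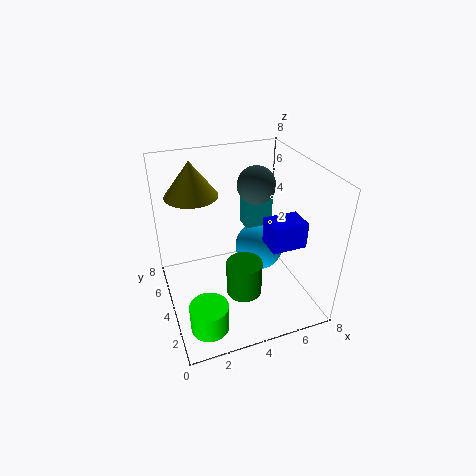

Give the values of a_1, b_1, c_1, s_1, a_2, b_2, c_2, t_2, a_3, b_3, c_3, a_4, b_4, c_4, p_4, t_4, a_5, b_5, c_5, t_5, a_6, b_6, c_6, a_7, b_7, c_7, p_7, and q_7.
a_1 = 2; b_1 = 6; c_1 = 6; s_1 = 1.5; a_2 = 4; b_2 = 3; c_2 = 1; t_2 = 2; a_3 = 6; b_3 = 5.5; c_3 = 2; a_4 = 5.5; b_4 = 2.5; c_4 = 3.5; p_4 = 2; t_4 = 1.5; a_5 = 1.5; b_5 = 1.5; c_5 = 0.5; t_5 = 1.5; a_6 = 5; b_6 = 4; c_6 = 7; a_7 = 4.5; b_7 = 4; c_7 = 4.5; p_7 = 1.5; q_7 = 1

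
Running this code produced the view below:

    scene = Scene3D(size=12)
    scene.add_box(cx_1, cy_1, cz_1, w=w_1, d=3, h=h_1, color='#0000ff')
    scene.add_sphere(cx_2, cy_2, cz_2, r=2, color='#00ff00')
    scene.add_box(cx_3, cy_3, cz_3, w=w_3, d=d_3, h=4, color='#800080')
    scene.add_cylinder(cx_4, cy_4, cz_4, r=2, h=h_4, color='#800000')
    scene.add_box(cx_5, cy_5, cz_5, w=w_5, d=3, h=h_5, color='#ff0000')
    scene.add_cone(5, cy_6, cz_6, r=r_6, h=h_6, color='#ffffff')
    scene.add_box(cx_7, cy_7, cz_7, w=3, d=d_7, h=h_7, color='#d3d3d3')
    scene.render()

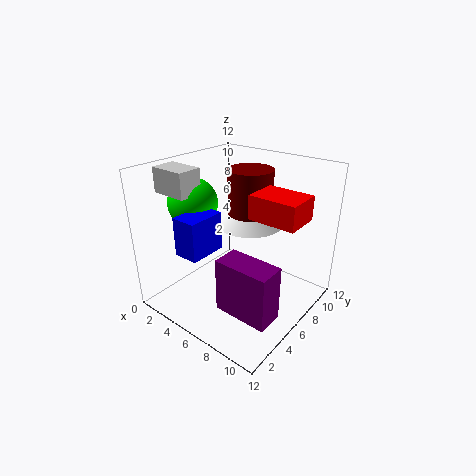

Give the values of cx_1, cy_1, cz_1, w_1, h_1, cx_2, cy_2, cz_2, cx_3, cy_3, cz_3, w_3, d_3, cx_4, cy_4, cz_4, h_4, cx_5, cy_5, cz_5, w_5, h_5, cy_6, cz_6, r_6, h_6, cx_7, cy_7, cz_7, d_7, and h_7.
cx_1 = 4
cy_1 = 1
cz_1 = 6
w_1 = 2
h_1 = 3
cx_2 = 3
cy_2 = 4
cz_2 = 9
cx_3 = 8
cy_3 = 1
cz_3 = 3
w_3 = 4
d_3 = 2
cx_4 = 5
cy_4 = 9
cz_4 = 7
h_4 = 4
cx_5 = 7
cy_5 = 6
cz_5 = 8
w_5 = 4
h_5 = 2
cy_6 = 9
cz_6 = 6
r_6 = 3
h_6 = 3
cx_7 = 1
cy_7 = 2
cz_7 = 10
d_7 = 2
h_7 = 2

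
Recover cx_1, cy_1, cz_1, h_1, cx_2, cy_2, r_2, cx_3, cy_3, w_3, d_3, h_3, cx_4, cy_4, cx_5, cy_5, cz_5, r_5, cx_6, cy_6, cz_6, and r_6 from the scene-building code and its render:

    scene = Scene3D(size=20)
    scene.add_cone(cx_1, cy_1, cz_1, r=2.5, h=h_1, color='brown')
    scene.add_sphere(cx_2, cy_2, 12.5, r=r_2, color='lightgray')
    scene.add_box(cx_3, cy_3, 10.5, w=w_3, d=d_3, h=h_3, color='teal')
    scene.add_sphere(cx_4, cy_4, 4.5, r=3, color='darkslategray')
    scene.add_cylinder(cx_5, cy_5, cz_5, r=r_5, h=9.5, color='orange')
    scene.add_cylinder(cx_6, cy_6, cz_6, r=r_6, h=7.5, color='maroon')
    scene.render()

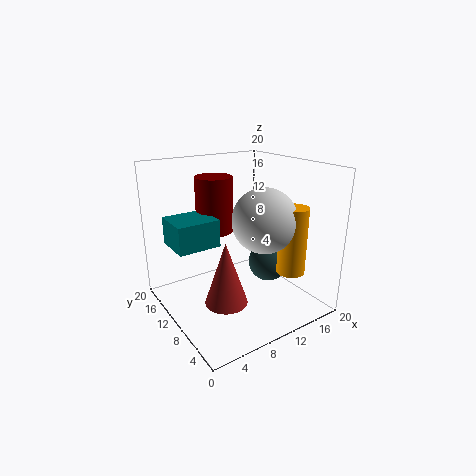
cx_1 = 4, cy_1 = 3.5, cz_1 = 5.5, h_1 = 7.5, cx_2 = 13, cy_2 = 8, r_2 = 4.5, cx_3 = 0.5, cy_3 = 8, w_3 = 5.5, d_3 = 5, h_3 = 3.5, cx_4 = 16, cy_4 = 10.5, cx_5 = 16, cy_5 = 5.5, cz_5 = 5, r_5 = 2, cx_6 = 7.5, cy_6 = 12, cz_6 = 11, r_6 = 2.5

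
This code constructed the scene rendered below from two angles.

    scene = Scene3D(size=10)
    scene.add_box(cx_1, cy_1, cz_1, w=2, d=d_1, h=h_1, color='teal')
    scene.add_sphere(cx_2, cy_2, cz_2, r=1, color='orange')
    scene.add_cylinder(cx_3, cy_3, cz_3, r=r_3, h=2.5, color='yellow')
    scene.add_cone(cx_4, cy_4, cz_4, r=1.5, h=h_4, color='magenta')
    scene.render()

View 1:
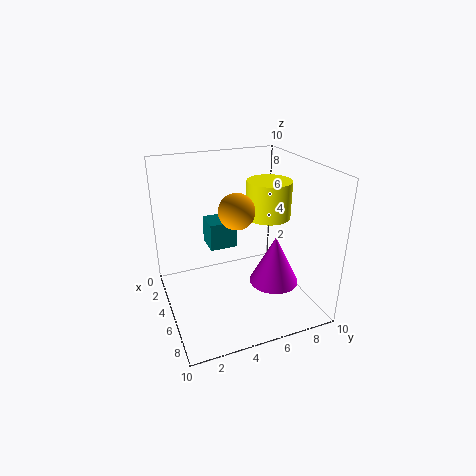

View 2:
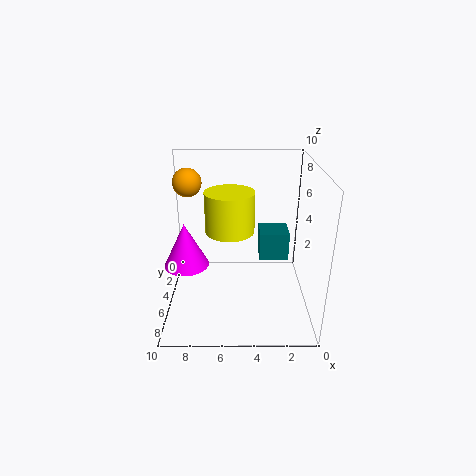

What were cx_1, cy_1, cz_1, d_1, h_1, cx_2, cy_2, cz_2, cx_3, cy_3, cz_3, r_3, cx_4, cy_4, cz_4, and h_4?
cx_1 = 1.5, cy_1 = 3.5, cz_1 = 3.5, d_1 = 2, h_1 = 2, cx_2 = 8.5, cy_2 = 3.5, cz_2 = 8.5, cx_3 = 5.5, cy_3 = 7, cz_3 = 6.5, r_3 = 1.5, cx_4 = 8.5, cy_4 = 6, cz_4 = 3.5, h_4 = 3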